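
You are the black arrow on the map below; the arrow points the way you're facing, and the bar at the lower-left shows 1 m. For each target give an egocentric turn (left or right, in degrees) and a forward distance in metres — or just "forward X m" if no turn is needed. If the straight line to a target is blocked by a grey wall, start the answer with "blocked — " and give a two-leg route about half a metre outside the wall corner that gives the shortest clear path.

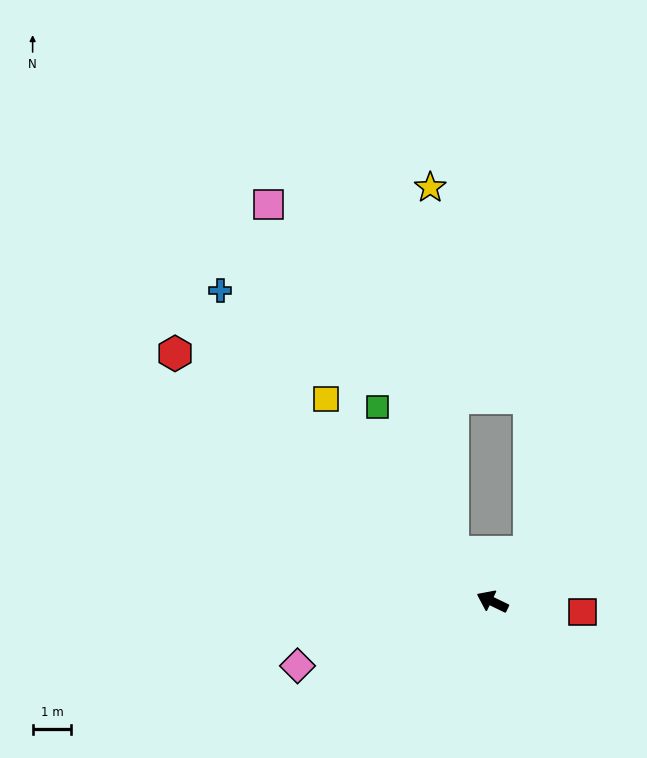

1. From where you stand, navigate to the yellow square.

turn right 25°, forward 6.8 m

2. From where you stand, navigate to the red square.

turn right 161°, forward 2.3 m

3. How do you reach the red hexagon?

turn right 12°, forward 10.4 m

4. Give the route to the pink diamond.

turn left 44°, forward 5.3 m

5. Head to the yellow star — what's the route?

blocked — turn right 25°, forward 1.6 m, then turn right 36°, forward 9.4 m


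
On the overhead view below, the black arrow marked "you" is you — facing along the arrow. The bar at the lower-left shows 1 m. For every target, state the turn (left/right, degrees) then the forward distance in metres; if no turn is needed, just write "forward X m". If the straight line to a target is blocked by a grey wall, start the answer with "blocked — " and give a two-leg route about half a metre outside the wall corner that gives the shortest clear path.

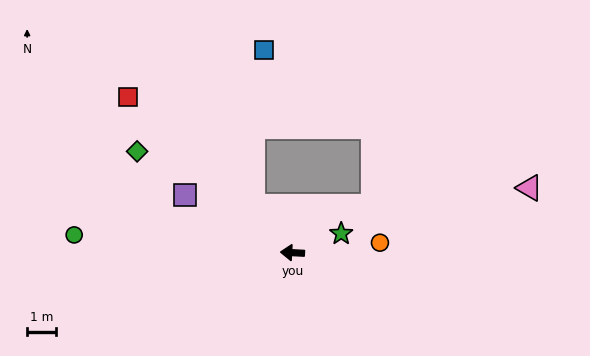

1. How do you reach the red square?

turn right 40°, forward 7.8 m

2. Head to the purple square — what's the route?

turn right 25°, forward 4.2 m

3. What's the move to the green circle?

forward 7.5 m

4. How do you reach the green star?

turn right 156°, forward 1.8 m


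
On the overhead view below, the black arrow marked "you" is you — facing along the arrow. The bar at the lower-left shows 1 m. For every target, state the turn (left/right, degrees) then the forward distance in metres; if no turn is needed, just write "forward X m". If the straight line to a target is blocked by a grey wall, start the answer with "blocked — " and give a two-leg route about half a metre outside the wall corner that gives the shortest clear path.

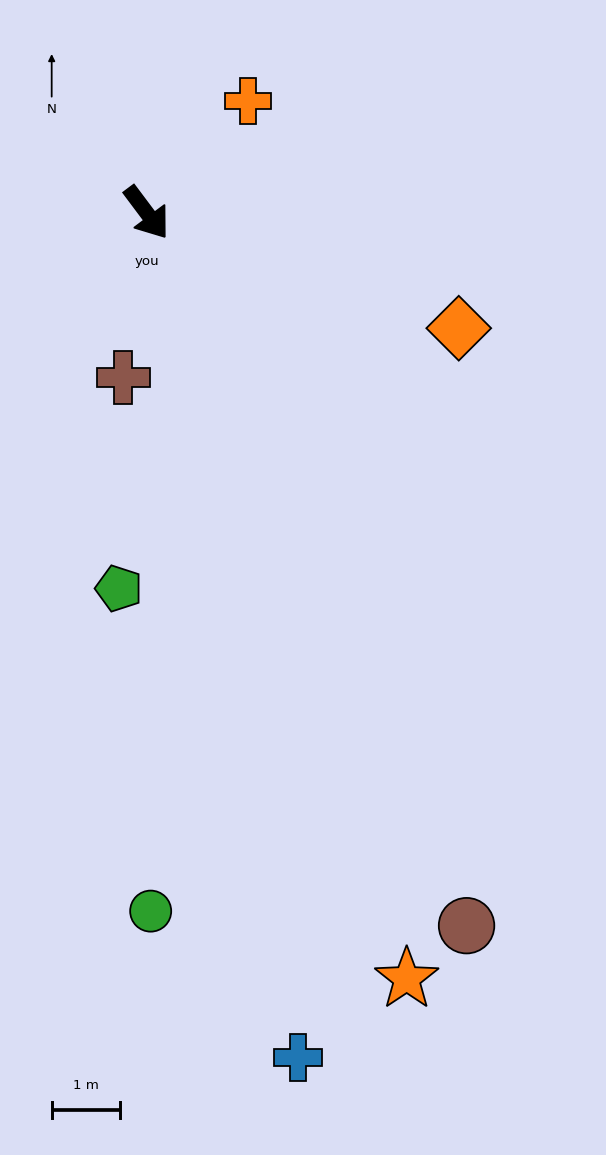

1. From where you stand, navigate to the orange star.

turn right 18°, forward 11.8 m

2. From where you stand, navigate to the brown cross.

turn right 45°, forward 2.4 m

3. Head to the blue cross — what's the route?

turn right 27°, forward 12.6 m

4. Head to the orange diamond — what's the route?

turn left 33°, forward 4.9 m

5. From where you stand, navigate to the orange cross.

turn left 101°, forward 2.2 m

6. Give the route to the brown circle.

turn right 13°, forward 11.4 m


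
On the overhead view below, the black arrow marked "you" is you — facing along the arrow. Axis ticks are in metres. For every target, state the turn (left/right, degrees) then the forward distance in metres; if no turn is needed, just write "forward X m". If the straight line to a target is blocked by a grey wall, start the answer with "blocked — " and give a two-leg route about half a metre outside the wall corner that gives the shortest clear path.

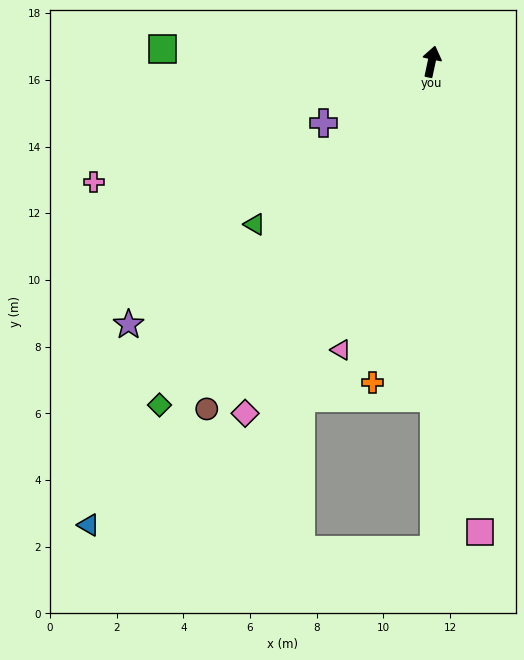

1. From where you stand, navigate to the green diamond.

turn left 154°, forward 13.1 m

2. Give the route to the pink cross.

turn left 122°, forward 10.8 m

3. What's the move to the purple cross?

turn left 132°, forward 3.7 m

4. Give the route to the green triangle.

turn left 145°, forward 7.2 m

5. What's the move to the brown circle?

turn left 159°, forward 12.4 m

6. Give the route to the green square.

turn left 99°, forward 8.1 m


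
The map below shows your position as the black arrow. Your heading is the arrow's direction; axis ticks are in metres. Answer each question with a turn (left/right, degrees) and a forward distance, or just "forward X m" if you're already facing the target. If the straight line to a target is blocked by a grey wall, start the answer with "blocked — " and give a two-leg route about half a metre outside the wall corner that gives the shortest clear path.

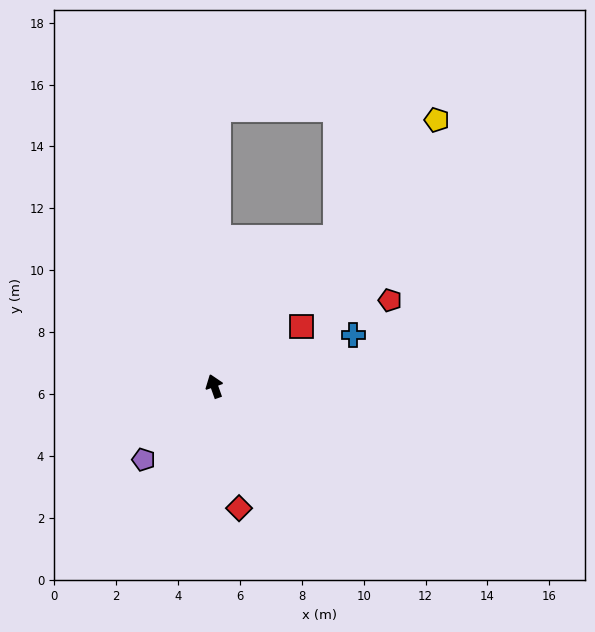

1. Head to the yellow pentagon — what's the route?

turn right 59°, forward 11.2 m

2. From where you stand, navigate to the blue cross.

turn right 89°, forward 4.8 m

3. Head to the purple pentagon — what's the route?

turn left 117°, forward 3.3 m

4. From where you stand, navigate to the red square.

turn right 75°, forward 3.4 m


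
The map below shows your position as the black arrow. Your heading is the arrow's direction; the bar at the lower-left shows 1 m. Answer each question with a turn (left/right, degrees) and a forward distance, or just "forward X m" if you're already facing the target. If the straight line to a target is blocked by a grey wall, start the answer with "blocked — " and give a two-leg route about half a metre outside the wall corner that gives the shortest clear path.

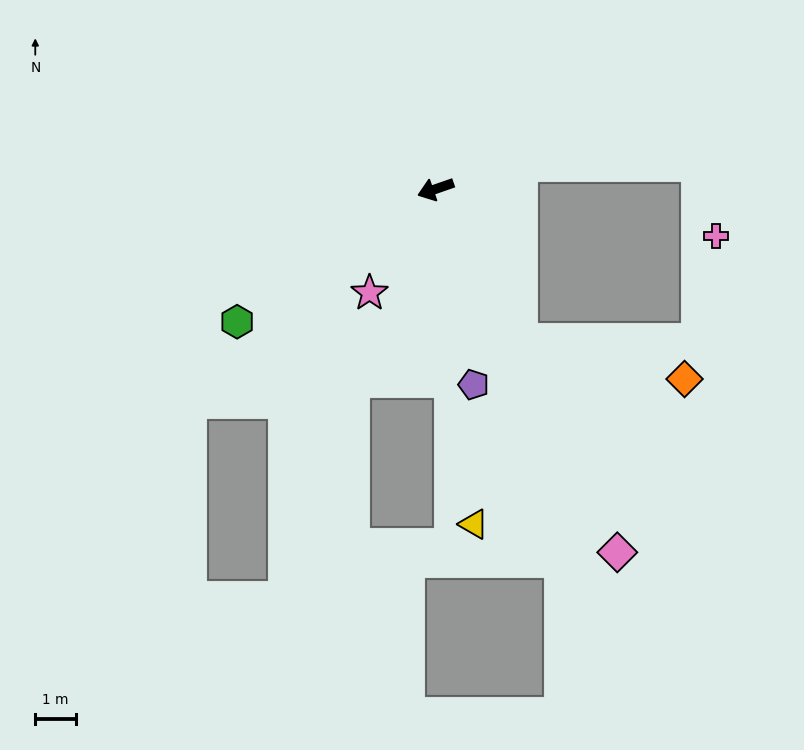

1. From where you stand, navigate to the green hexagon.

turn left 15°, forward 5.9 m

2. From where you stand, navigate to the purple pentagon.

turn left 82°, forward 4.9 m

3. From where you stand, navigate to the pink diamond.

turn left 97°, forward 10.0 m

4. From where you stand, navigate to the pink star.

turn left 38°, forward 3.0 m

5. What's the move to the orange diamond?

blocked — turn left 100°, forward 4.3 m, then turn left 48°, forward 4.2 m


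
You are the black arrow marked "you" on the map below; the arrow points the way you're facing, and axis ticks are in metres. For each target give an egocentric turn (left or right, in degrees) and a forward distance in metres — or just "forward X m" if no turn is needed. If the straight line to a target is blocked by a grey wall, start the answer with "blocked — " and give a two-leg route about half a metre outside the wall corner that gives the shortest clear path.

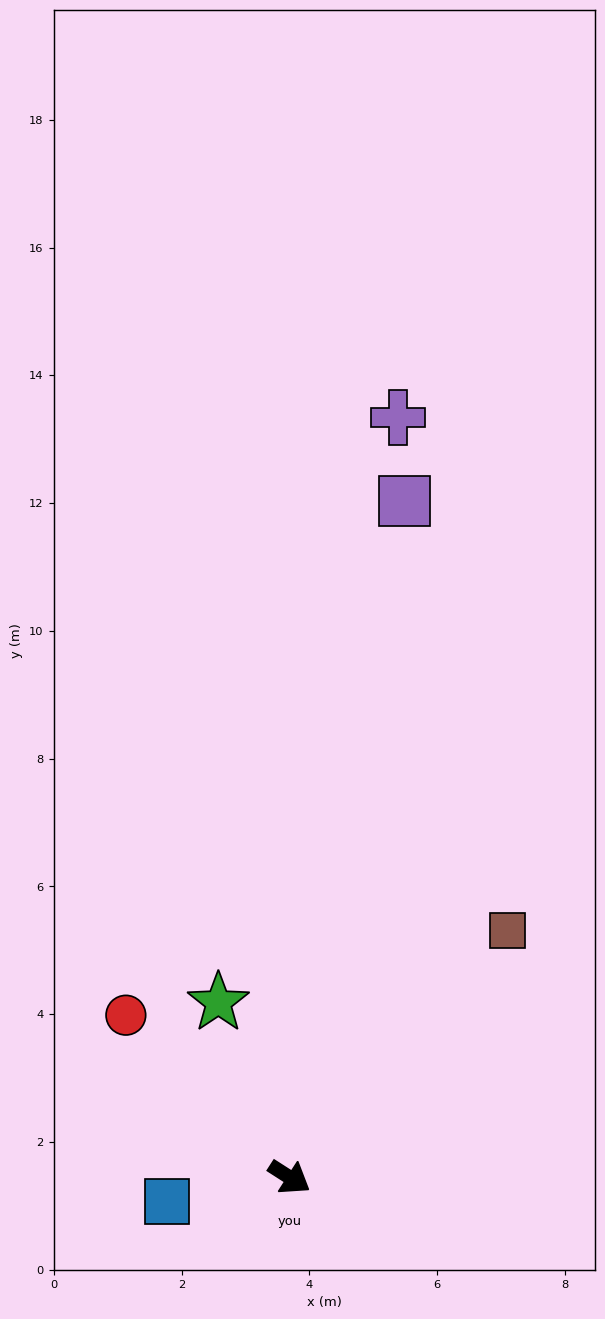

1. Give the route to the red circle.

turn left 168°, forward 3.6 m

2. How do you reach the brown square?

turn left 81°, forward 5.2 m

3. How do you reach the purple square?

turn left 113°, forward 10.7 m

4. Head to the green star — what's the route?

turn left 145°, forward 3.0 m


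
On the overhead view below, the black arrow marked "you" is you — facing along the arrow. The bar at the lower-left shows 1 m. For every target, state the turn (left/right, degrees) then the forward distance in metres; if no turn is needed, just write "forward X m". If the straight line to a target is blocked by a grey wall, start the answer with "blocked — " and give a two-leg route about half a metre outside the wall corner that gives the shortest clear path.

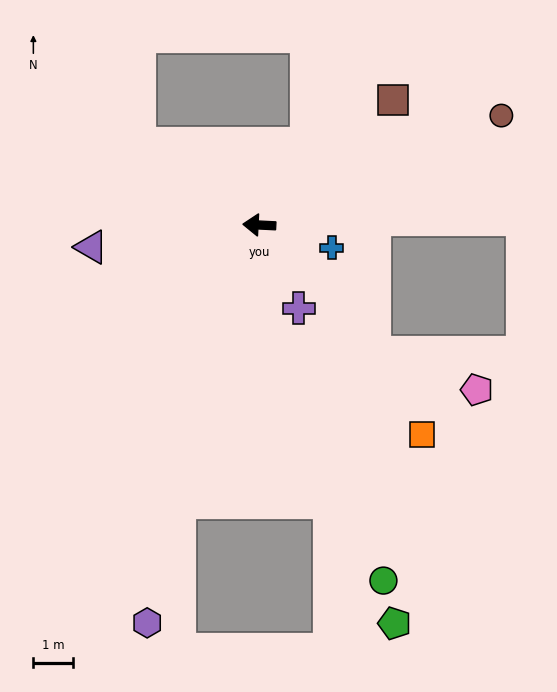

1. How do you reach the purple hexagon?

turn left 77°, forward 10.3 m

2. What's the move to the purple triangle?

turn left 10°, forward 4.2 m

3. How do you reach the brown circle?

turn right 153°, forward 6.6 m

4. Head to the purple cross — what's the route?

turn left 118°, forward 2.3 m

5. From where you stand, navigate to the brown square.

turn right 134°, forward 4.6 m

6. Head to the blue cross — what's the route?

turn left 166°, forward 1.9 m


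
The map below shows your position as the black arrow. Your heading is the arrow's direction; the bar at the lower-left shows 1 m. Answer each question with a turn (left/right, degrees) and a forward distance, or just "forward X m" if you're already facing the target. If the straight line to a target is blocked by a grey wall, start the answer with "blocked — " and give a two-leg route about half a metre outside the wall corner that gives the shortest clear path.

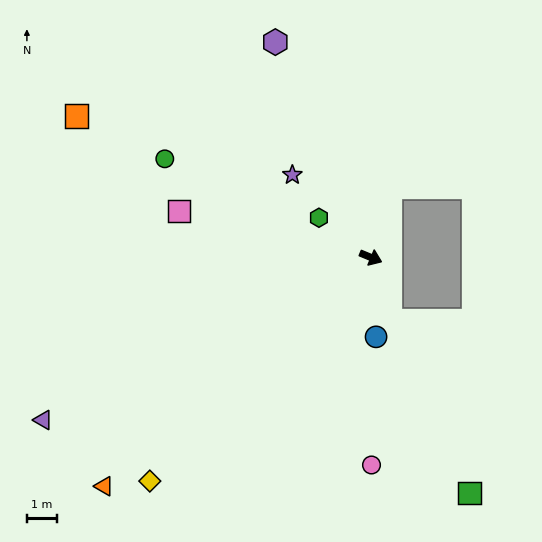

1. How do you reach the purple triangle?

turn right 131°, forward 12.2 m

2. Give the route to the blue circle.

turn right 64°, forward 2.7 m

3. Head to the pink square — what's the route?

turn right 171°, forward 6.6 m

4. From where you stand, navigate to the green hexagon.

turn left 165°, forward 2.2 m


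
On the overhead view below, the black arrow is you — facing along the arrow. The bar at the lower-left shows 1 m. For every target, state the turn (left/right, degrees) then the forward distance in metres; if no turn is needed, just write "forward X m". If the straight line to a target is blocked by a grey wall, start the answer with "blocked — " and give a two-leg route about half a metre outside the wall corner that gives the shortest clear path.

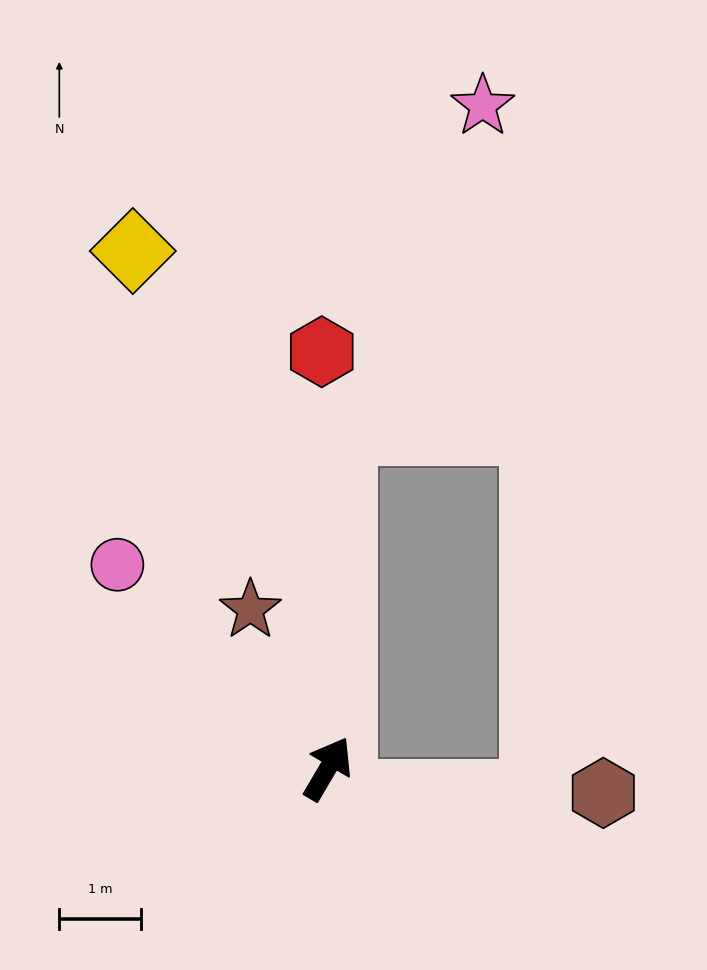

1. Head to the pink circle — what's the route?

turn left 76°, forward 3.6 m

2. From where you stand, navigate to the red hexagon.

turn left 31°, forward 5.1 m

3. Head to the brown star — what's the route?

turn left 56°, forward 2.2 m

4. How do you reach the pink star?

blocked — turn left 28°, forward 4.1 m, then turn right 21°, forward 4.3 m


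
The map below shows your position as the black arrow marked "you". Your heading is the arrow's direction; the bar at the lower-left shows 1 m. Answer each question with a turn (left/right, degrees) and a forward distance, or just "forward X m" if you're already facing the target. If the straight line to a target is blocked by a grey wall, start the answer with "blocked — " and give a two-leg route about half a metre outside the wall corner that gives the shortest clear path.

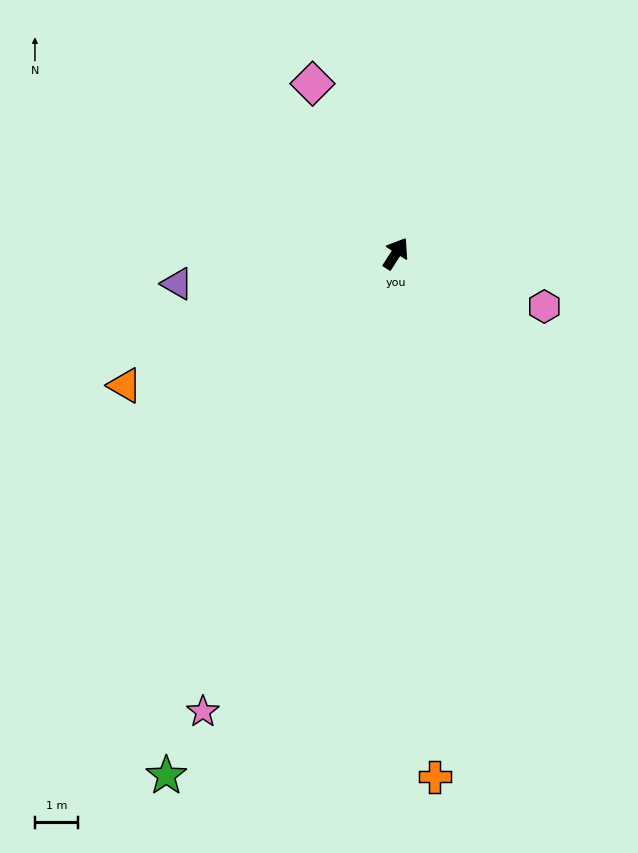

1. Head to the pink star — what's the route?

turn right 170°, forward 11.5 m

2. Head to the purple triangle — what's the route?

turn left 131°, forward 5.1 m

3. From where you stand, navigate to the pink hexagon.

turn right 77°, forward 3.6 m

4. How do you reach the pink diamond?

turn left 59°, forward 4.4 m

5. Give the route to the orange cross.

turn right 143°, forward 12.1 m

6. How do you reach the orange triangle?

turn left 149°, forward 6.9 m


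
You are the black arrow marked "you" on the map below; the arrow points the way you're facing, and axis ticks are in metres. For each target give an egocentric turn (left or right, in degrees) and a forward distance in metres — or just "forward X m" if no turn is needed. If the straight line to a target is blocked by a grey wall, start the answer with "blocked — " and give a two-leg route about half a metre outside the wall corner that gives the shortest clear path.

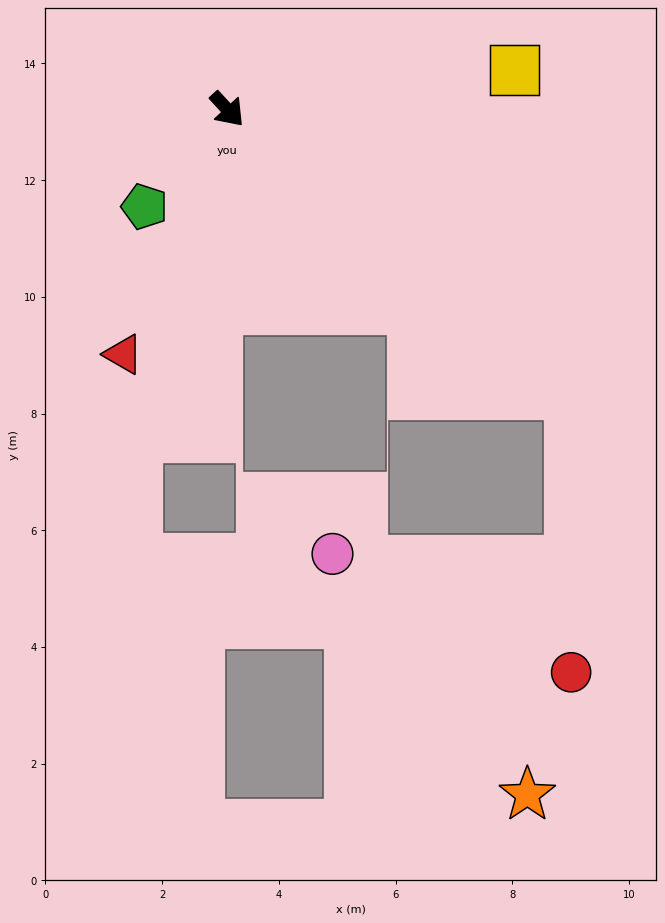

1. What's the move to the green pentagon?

turn right 83°, forward 2.2 m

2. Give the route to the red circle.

blocked — turn left 8°, forward 7.6 m, then turn right 50°, forward 4.8 m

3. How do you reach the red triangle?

turn right 65°, forward 4.6 m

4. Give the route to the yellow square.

turn left 55°, forward 5.0 m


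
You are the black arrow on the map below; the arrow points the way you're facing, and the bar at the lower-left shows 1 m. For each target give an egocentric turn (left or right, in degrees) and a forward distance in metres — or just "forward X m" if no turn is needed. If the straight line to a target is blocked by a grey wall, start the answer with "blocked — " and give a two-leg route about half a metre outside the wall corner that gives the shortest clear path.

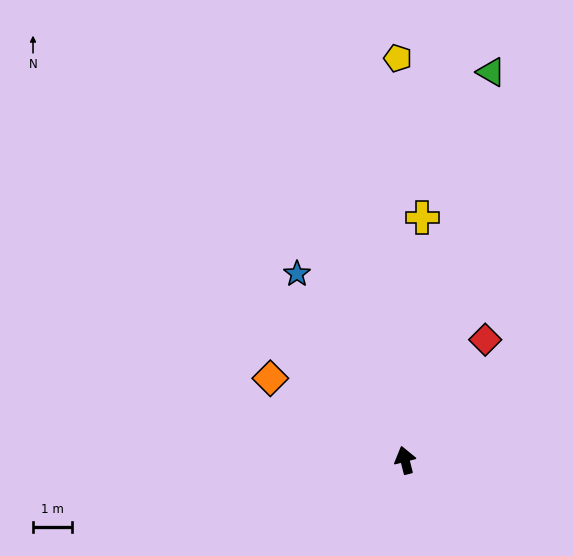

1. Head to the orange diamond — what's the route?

turn left 44°, forward 4.0 m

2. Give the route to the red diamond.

turn right 48°, forward 3.7 m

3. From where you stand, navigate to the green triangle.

turn right 27°, forward 10.1 m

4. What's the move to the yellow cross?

turn right 18°, forward 6.2 m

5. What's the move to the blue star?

turn left 16°, forward 5.5 m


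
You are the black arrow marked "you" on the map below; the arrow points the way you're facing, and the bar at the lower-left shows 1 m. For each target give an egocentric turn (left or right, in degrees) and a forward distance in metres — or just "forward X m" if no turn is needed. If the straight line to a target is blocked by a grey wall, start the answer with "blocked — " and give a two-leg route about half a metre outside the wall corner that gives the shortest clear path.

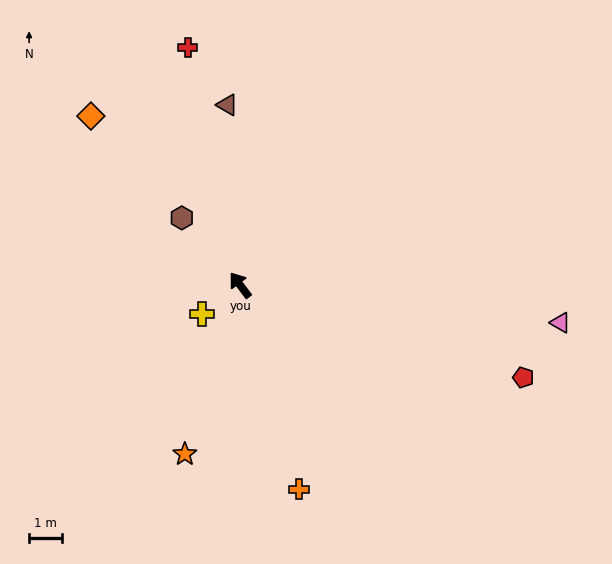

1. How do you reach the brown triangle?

turn right 33°, forward 5.5 m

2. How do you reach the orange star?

turn left 125°, forward 5.4 m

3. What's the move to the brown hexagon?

turn left 4°, forward 2.7 m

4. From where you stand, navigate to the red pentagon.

turn right 145°, forward 9.1 m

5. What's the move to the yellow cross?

turn left 90°, forward 1.5 m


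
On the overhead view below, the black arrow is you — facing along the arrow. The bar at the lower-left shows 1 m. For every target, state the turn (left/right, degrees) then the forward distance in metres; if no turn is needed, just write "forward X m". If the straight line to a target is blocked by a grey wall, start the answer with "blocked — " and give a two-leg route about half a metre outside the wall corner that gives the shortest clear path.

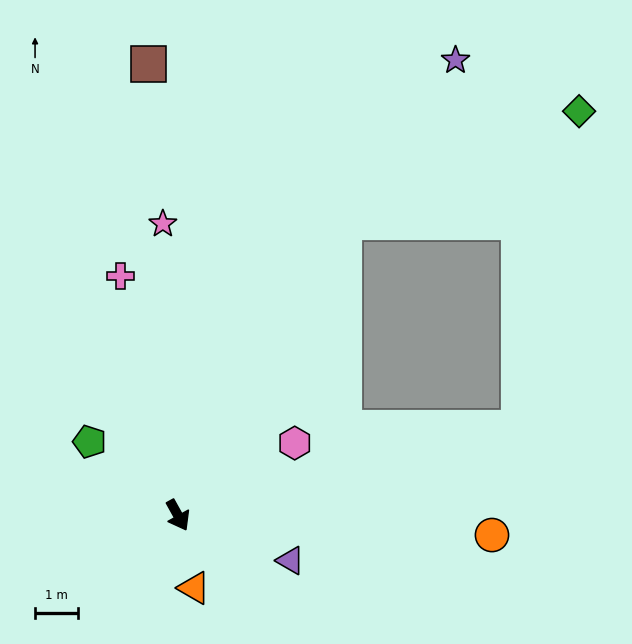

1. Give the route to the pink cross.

turn left 164°, forward 5.8 m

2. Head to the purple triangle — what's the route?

turn left 39°, forward 2.8 m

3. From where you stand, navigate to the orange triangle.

turn right 17°, forward 1.7 m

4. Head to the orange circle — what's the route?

turn left 57°, forward 7.4 m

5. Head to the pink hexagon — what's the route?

turn left 93°, forward 3.2 m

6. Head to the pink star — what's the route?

turn left 154°, forward 6.9 m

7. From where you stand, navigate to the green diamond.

blocked — turn left 121°, forward 7.9 m, then turn right 35°, forward 6.1 m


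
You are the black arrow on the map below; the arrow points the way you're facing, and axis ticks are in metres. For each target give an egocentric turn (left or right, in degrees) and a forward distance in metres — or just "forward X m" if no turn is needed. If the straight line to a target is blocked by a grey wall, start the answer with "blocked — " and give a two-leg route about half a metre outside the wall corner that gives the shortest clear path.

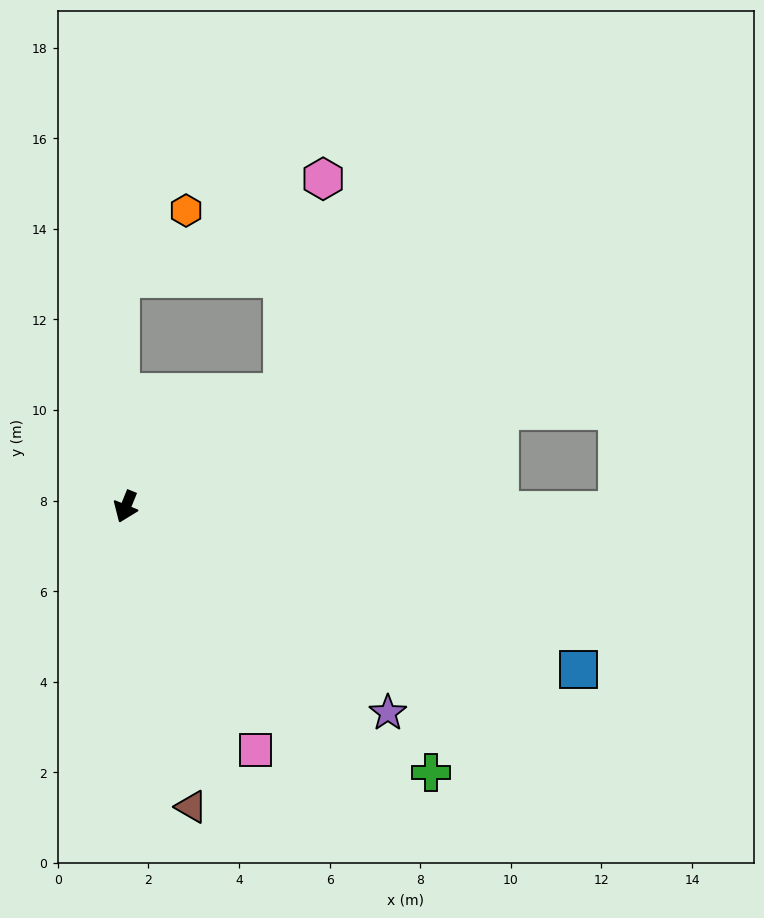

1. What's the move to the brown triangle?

turn left 34°, forward 6.8 m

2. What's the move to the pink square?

turn left 50°, forward 6.1 m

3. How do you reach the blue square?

turn left 92°, forward 10.6 m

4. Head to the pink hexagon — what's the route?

blocked — turn left 148°, forward 4.3 m, then turn left 43°, forward 4.8 m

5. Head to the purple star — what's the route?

turn left 74°, forward 7.4 m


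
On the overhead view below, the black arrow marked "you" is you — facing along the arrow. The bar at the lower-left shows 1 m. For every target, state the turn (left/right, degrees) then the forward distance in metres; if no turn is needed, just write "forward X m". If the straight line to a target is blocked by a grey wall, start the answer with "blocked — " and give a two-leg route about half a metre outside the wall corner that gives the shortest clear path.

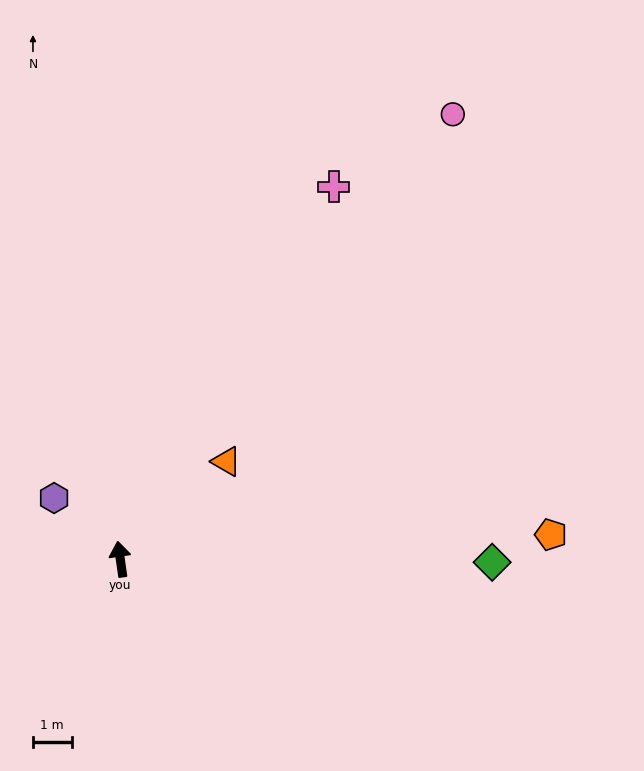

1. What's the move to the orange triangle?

turn right 56°, forward 3.7 m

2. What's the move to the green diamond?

turn right 99°, forward 9.6 m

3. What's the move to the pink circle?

turn right 45°, forward 14.4 m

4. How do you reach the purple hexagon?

turn left 39°, forward 2.3 m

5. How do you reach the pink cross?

turn right 38°, forward 11.1 m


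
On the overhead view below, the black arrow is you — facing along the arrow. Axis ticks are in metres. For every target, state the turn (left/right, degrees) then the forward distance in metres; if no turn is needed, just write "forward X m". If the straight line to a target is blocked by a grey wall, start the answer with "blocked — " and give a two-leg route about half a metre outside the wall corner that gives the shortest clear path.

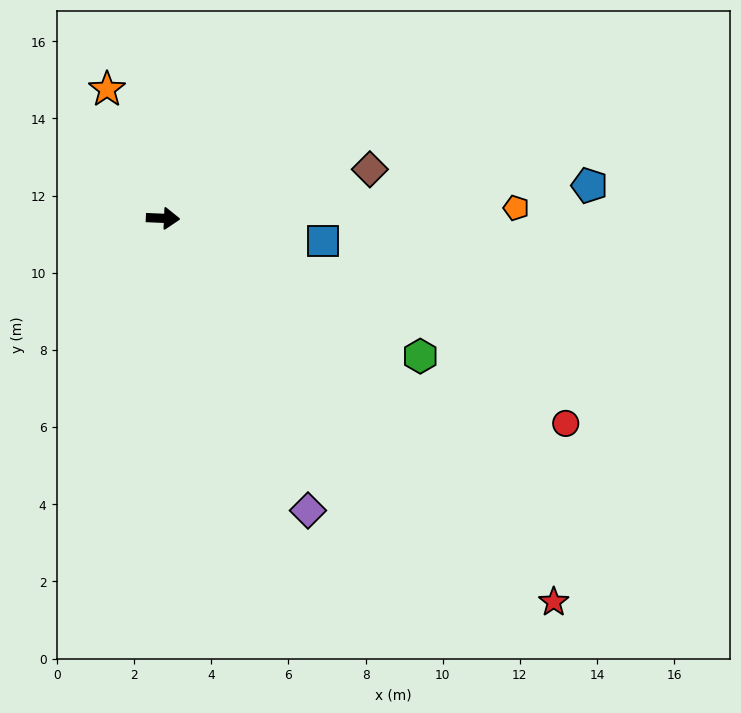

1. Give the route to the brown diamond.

turn left 16°, forward 5.5 m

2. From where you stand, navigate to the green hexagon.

turn right 26°, forward 7.6 m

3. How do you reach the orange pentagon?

turn left 4°, forward 9.2 m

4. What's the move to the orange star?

turn left 116°, forward 3.6 m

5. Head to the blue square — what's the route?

turn right 6°, forward 4.2 m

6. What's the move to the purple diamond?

turn right 61°, forward 8.5 m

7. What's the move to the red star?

turn right 42°, forward 14.2 m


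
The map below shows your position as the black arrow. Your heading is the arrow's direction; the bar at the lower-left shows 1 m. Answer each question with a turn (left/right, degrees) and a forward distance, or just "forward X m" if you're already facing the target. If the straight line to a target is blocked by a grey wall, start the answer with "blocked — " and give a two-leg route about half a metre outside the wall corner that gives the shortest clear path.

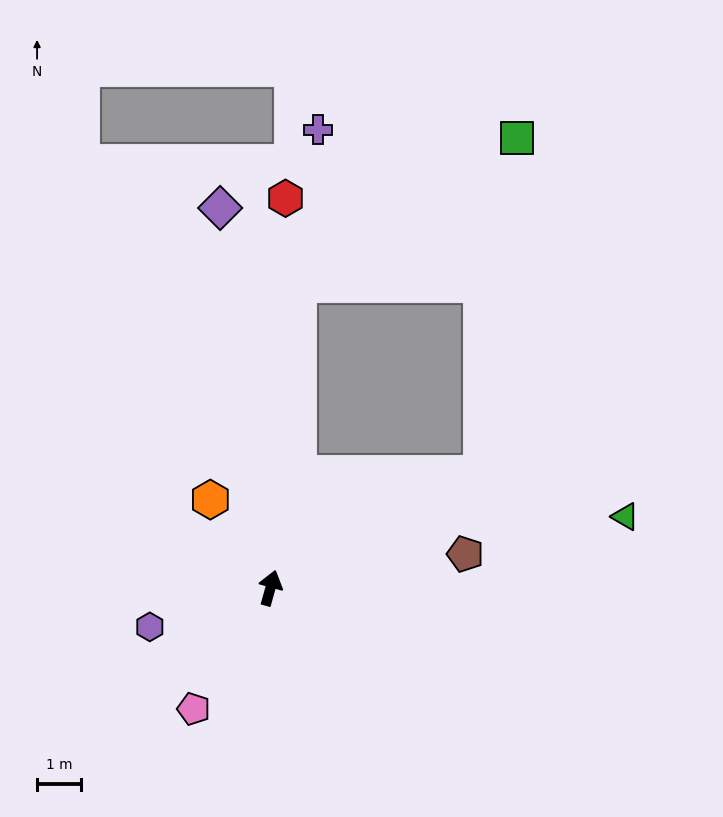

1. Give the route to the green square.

blocked — turn left 10°, forward 7.0 m, then turn right 51°, forward 6.1 m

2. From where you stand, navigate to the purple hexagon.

turn left 123°, forward 2.9 m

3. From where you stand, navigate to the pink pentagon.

turn left 163°, forward 3.3 m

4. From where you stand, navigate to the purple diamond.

turn left 23°, forward 8.8 m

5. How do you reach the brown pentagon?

turn right 65°, forward 4.5 m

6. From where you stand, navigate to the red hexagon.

turn left 13°, forward 9.0 m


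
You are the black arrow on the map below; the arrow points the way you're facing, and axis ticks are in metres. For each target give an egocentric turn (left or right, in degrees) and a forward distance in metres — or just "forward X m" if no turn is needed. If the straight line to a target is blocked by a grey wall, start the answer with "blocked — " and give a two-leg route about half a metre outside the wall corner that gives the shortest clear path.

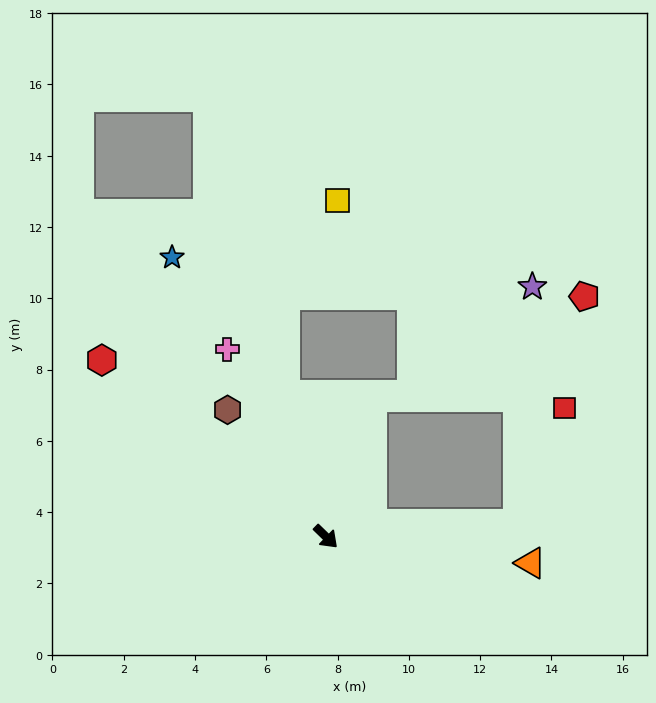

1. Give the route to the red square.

blocked — turn left 48°, forward 5.4 m, then turn left 64°, forward 3.5 m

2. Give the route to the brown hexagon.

turn left 172°, forward 4.5 m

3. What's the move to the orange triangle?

turn left 37°, forward 5.8 m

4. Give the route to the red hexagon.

turn right 174°, forward 8.0 m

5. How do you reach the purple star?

blocked — turn left 48°, forward 5.4 m, then turn left 83°, forward 6.7 m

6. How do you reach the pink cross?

turn left 162°, forward 5.9 m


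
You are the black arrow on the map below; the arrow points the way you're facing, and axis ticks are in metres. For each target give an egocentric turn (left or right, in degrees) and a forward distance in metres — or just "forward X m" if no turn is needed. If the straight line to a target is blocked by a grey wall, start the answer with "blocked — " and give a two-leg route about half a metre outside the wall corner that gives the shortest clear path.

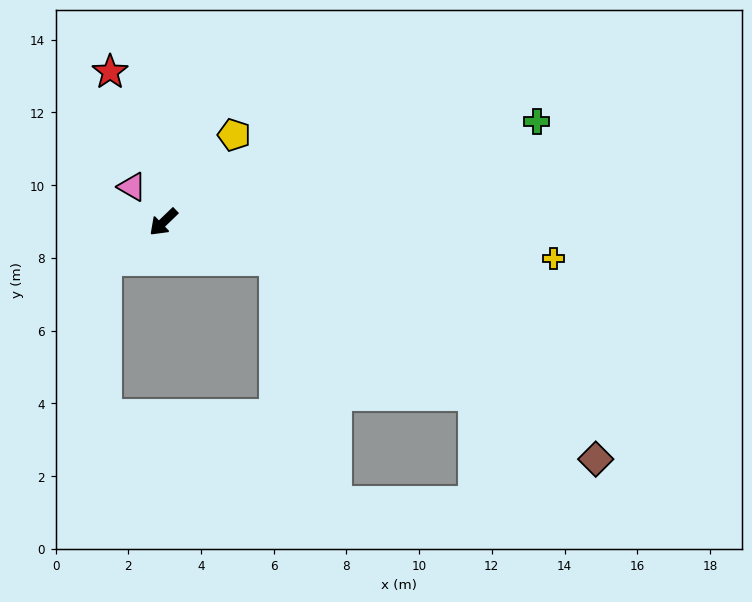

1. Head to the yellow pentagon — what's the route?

turn right 173°, forward 3.1 m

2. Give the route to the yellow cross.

turn left 131°, forward 10.8 m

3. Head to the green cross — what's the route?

turn left 151°, forward 10.6 m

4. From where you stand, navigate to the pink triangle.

turn right 92°, forward 1.3 m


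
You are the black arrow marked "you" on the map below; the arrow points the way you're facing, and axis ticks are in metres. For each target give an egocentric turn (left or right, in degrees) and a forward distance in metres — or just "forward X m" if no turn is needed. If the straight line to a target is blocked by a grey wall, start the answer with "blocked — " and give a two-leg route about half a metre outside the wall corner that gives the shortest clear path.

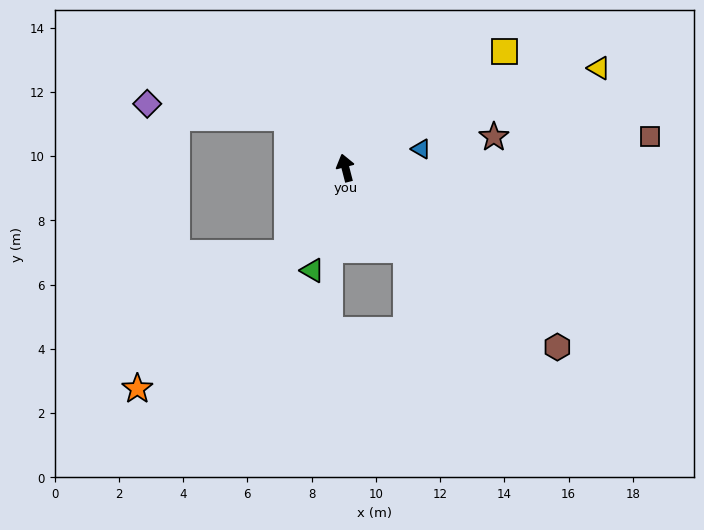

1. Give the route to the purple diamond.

blocked — turn left 35°, forward 2.4 m, then turn left 35°, forward 4.4 m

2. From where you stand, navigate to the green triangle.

turn left 148°, forward 3.4 m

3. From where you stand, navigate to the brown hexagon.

turn right 145°, forward 8.6 m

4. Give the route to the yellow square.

turn right 68°, forward 6.1 m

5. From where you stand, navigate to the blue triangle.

turn right 90°, forward 2.4 m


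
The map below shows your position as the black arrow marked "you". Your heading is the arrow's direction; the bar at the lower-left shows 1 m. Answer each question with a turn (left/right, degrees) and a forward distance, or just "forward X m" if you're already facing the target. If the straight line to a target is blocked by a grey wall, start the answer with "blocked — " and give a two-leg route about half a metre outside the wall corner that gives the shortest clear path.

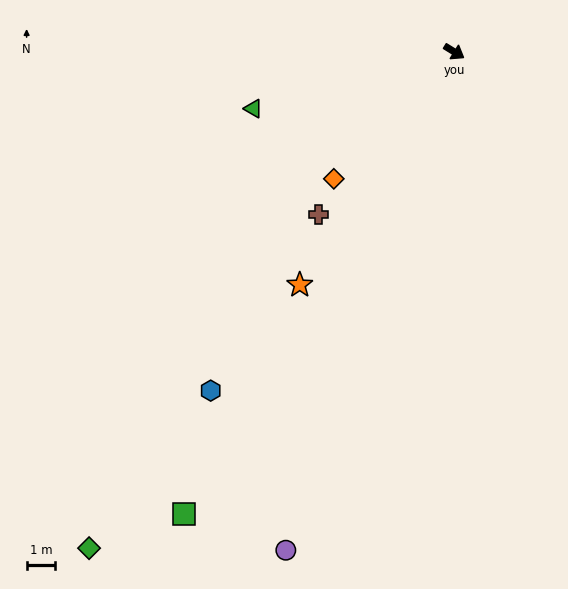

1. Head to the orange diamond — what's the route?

turn right 102°, forward 6.1 m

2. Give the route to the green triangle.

turn right 133°, forward 7.2 m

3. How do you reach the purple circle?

turn right 77°, forward 18.2 m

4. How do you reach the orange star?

turn right 92°, forward 9.7 m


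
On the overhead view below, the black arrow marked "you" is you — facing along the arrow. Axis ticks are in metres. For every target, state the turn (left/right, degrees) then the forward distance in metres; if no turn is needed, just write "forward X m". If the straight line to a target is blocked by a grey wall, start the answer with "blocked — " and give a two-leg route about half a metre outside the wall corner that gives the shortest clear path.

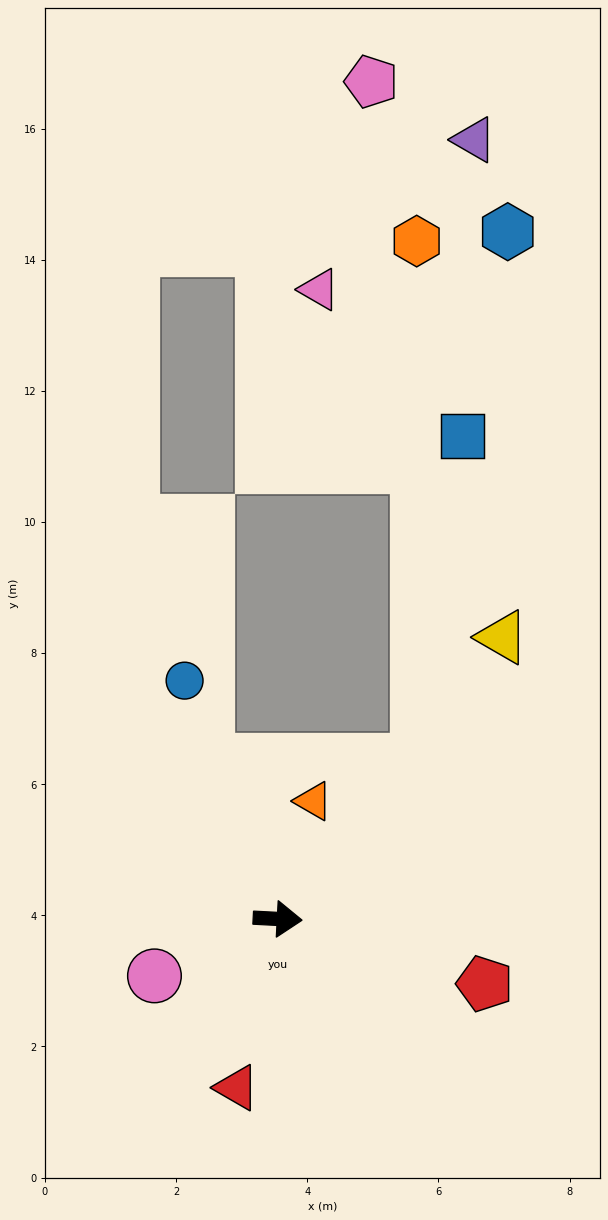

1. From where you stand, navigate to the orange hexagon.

blocked — turn left 51°, forward 3.2 m, then turn left 42°, forward 7.9 m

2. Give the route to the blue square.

blocked — turn left 51°, forward 3.2 m, then turn left 34°, forward 5.0 m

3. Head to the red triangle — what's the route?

turn right 101°, forward 2.6 m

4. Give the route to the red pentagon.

turn right 14°, forward 3.3 m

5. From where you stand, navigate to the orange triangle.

turn left 76°, forward 1.9 m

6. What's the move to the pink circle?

turn right 152°, forward 2.1 m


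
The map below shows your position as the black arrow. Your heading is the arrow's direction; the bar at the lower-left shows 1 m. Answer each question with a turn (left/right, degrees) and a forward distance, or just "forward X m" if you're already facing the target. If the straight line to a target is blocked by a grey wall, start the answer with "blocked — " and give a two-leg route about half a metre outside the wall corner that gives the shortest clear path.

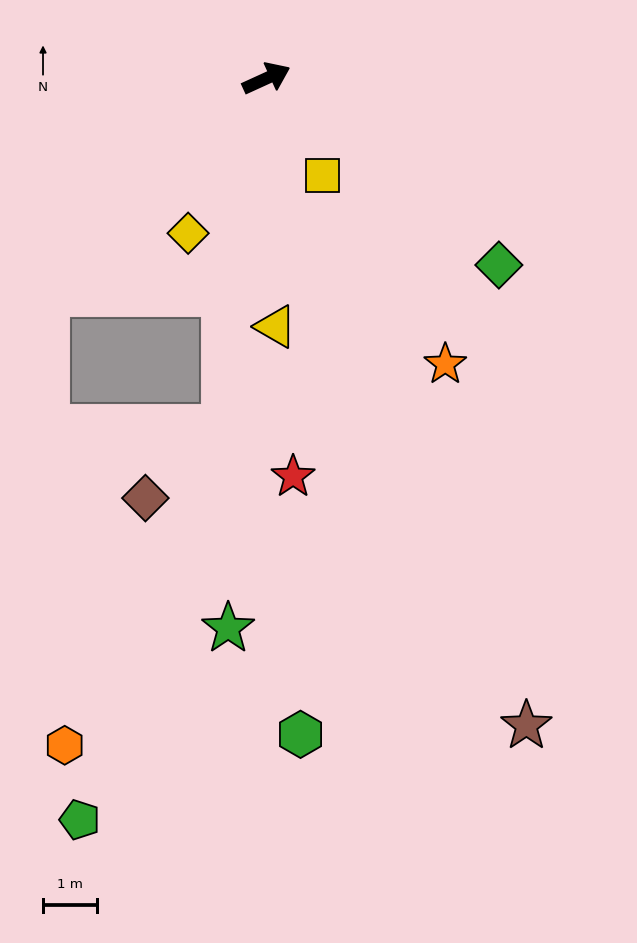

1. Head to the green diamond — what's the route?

turn right 63°, forward 5.5 m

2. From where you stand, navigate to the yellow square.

turn right 85°, forward 2.1 m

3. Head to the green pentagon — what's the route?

blocked — turn right 121°, forward 6.5 m, then turn right 14°, forward 7.8 m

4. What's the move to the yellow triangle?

turn right 112°, forward 4.6 m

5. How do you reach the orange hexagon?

blocked — turn right 121°, forward 6.5 m, then turn right 20°, forward 6.6 m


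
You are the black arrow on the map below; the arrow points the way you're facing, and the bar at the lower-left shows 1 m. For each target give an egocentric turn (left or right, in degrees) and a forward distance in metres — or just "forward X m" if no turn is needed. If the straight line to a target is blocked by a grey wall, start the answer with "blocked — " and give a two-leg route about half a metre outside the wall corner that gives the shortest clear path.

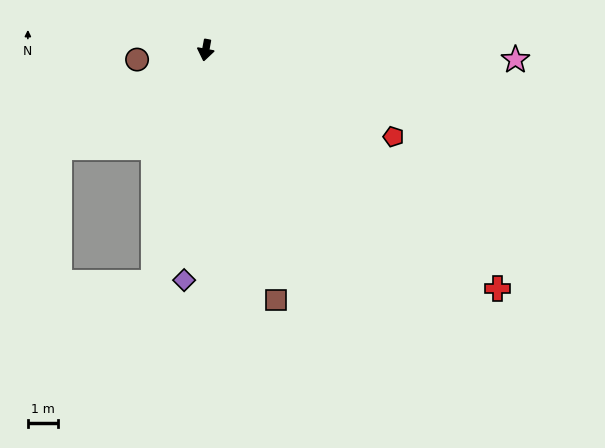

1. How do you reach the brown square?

turn left 26°, forward 8.7 m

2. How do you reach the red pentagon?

turn left 76°, forward 6.9 m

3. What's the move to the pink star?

turn left 99°, forward 10.3 m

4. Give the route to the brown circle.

turn right 72°, forward 2.3 m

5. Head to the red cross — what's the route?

turn left 61°, forward 12.6 m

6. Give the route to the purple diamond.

turn left 5°, forward 7.7 m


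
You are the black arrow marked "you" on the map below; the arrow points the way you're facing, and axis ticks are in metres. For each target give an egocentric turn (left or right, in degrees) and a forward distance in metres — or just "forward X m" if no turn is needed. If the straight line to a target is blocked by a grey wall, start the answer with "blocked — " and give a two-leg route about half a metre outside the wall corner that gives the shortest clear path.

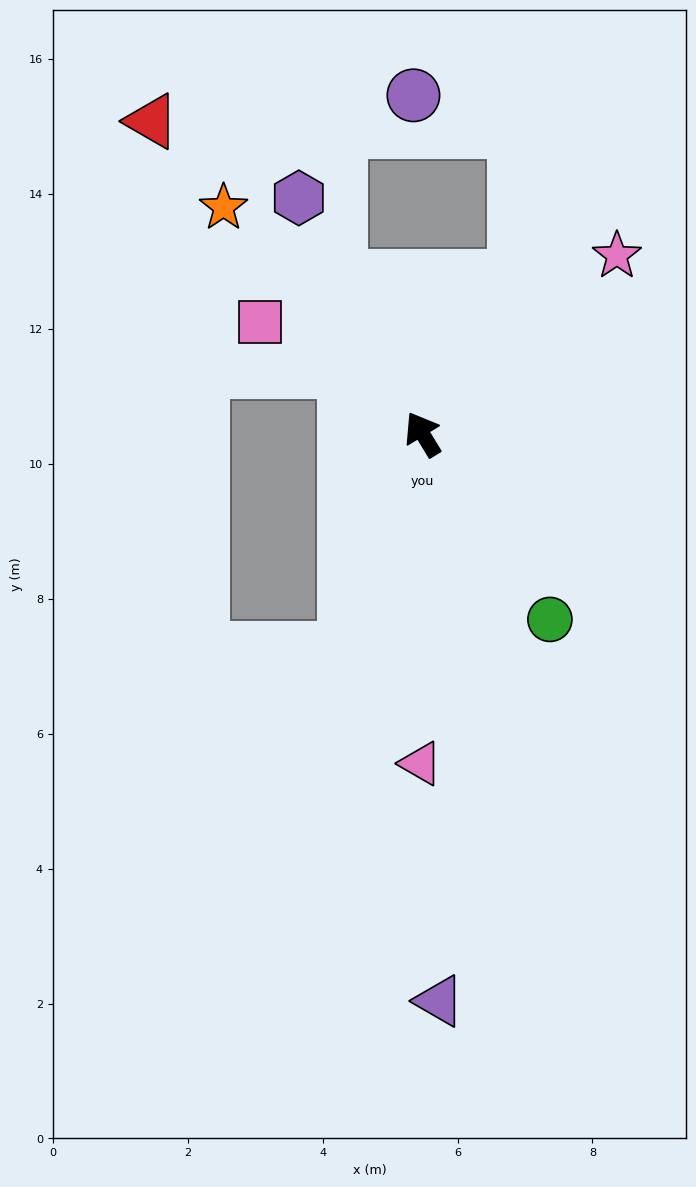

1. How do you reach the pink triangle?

turn left 148°, forward 4.9 m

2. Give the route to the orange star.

turn left 10°, forward 4.5 m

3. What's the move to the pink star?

turn right 79°, forward 3.9 m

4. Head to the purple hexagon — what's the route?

turn right 4°, forward 4.0 m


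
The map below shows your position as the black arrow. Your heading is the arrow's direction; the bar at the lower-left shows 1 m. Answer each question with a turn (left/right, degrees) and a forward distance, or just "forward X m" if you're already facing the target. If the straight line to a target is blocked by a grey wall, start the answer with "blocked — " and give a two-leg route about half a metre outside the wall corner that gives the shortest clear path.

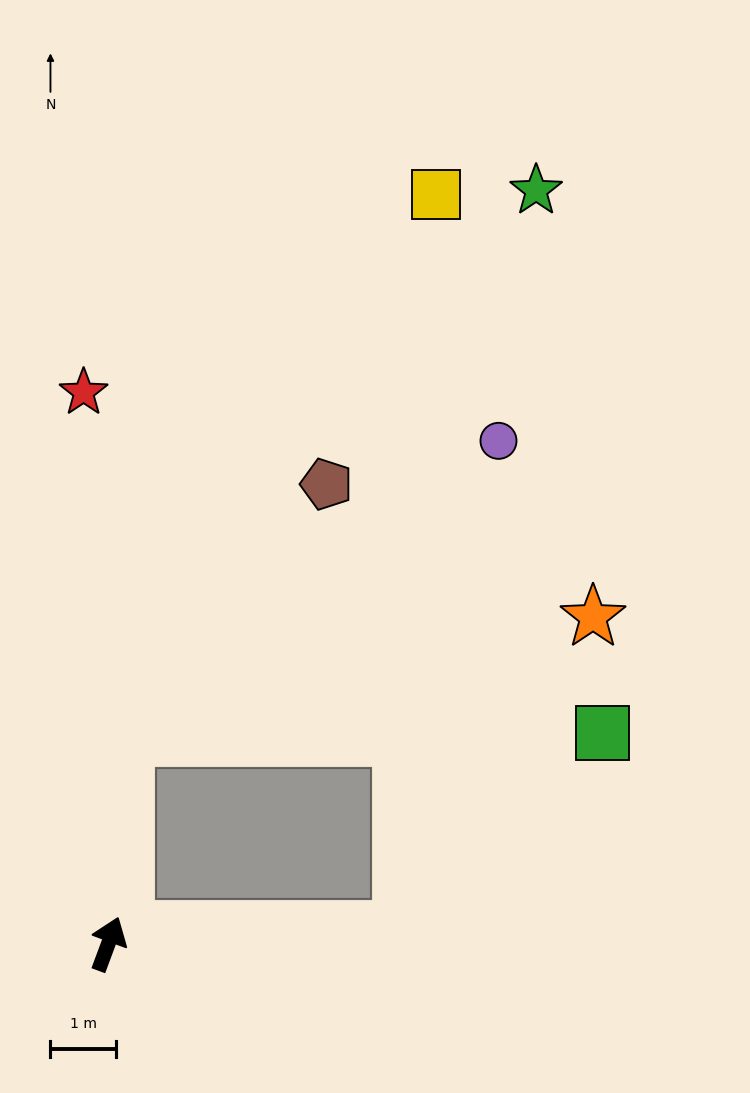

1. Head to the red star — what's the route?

turn left 23°, forward 8.4 m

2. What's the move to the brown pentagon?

blocked — turn left 15°, forward 3.2 m, then turn right 33°, forward 4.9 m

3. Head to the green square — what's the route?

blocked — turn right 66°, forward 4.5 m, then turn left 40°, forward 4.3 m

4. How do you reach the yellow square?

blocked — turn left 15°, forward 3.2 m, then turn right 24°, forward 9.6 m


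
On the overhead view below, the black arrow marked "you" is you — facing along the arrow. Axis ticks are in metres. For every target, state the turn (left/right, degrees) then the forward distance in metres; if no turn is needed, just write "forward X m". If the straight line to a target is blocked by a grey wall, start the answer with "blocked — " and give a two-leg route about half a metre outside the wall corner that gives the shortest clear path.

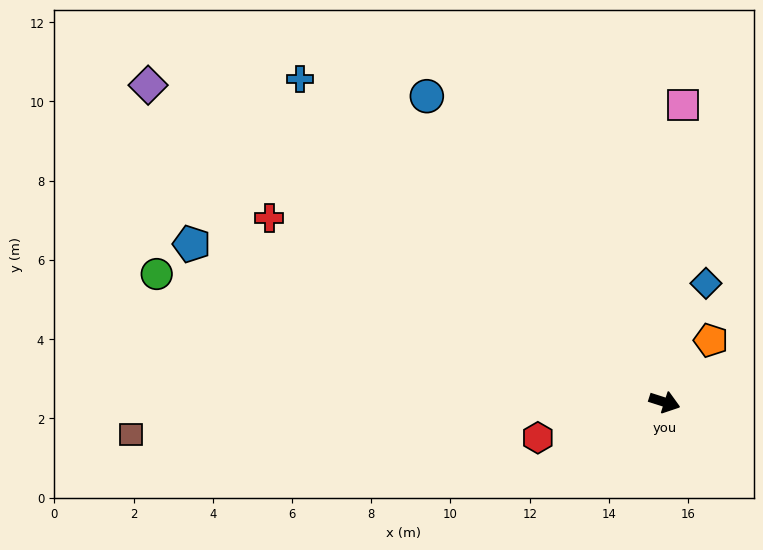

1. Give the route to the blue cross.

turn left 156°, forward 12.3 m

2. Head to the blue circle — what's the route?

turn left 146°, forward 9.8 m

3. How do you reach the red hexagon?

turn right 147°, forward 3.3 m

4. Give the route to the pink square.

turn left 104°, forward 7.5 m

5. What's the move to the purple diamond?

turn left 166°, forward 15.3 m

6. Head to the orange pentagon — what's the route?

turn left 71°, forward 1.9 m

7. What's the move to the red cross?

turn left 173°, forward 11.0 m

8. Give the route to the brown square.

turn right 159°, forward 13.5 m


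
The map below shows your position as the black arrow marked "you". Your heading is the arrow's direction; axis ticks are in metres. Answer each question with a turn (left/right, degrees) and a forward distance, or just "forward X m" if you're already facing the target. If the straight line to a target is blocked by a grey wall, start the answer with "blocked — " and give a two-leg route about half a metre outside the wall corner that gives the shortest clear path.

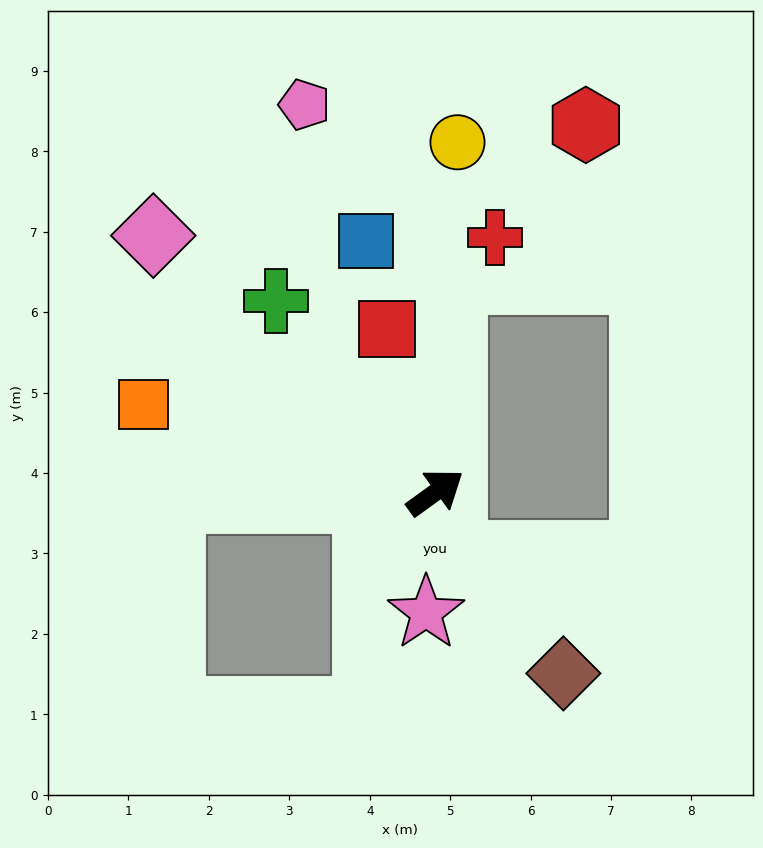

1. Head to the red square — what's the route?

turn left 71°, forward 2.1 m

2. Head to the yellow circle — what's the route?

turn left 50°, forward 4.4 m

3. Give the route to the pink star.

turn right 130°, forward 1.5 m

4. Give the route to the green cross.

turn left 94°, forward 3.1 m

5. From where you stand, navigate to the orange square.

turn left 127°, forward 3.8 m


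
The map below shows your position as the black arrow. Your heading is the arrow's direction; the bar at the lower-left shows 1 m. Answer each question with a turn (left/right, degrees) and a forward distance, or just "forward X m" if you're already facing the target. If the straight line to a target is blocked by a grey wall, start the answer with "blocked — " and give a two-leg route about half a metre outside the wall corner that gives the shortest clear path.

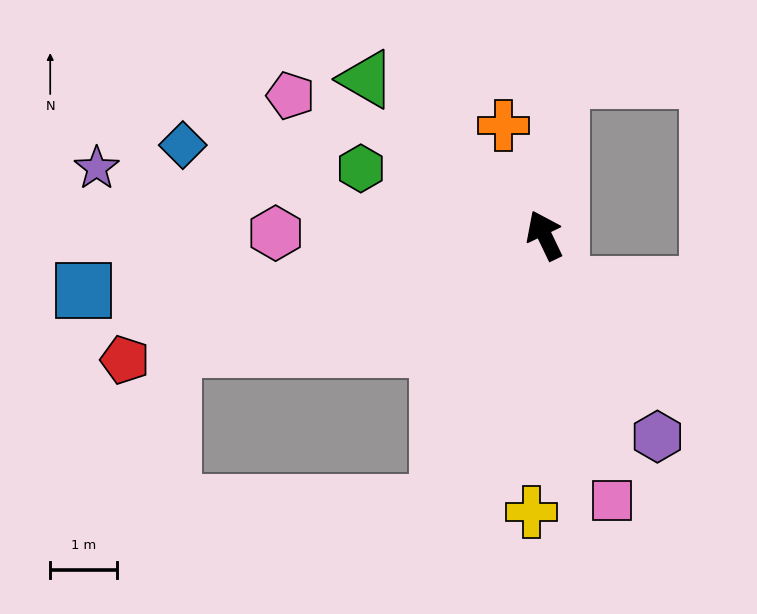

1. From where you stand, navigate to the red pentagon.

turn left 81°, forward 6.6 m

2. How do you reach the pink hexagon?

turn left 64°, forward 4.0 m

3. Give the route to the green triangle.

turn left 23°, forward 3.6 m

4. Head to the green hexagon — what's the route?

turn left 44°, forward 2.9 m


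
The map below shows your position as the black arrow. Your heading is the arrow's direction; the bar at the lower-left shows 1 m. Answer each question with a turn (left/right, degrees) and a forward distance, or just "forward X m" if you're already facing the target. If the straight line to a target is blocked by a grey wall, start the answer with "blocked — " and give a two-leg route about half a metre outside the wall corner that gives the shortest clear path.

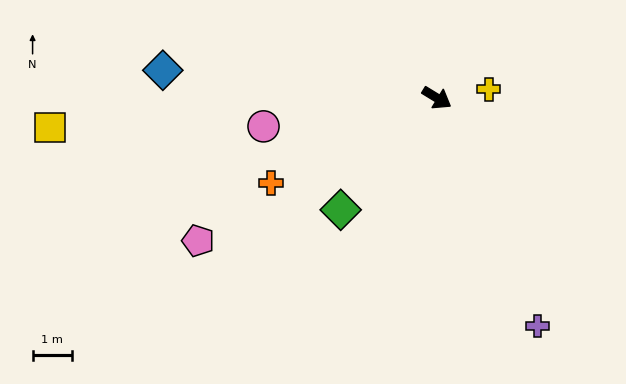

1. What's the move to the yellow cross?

turn left 41°, forward 1.3 m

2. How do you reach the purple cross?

turn right 35°, forward 6.4 m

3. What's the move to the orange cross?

turn right 122°, forward 4.8 m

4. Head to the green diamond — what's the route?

turn right 99°, forward 3.8 m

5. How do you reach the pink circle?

turn right 139°, forward 4.5 m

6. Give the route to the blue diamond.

turn right 154°, forward 7.0 m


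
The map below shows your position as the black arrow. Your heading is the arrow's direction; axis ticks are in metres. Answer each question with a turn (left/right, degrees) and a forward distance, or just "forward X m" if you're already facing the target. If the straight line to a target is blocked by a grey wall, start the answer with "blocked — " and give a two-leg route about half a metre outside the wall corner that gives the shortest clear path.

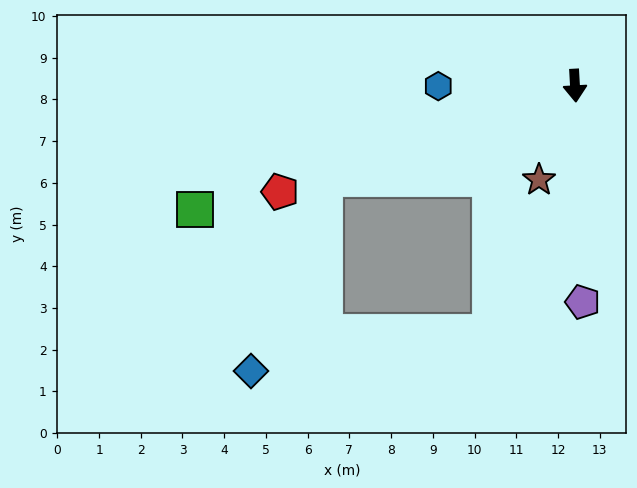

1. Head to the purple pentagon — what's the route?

forward 5.2 m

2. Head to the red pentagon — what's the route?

turn right 73°, forward 7.5 m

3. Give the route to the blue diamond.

blocked — turn right 73°, forward 6.4 m, then turn left 49°, forward 4.9 m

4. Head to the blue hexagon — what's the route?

turn right 93°, forward 3.3 m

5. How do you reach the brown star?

turn right 24°, forward 2.4 m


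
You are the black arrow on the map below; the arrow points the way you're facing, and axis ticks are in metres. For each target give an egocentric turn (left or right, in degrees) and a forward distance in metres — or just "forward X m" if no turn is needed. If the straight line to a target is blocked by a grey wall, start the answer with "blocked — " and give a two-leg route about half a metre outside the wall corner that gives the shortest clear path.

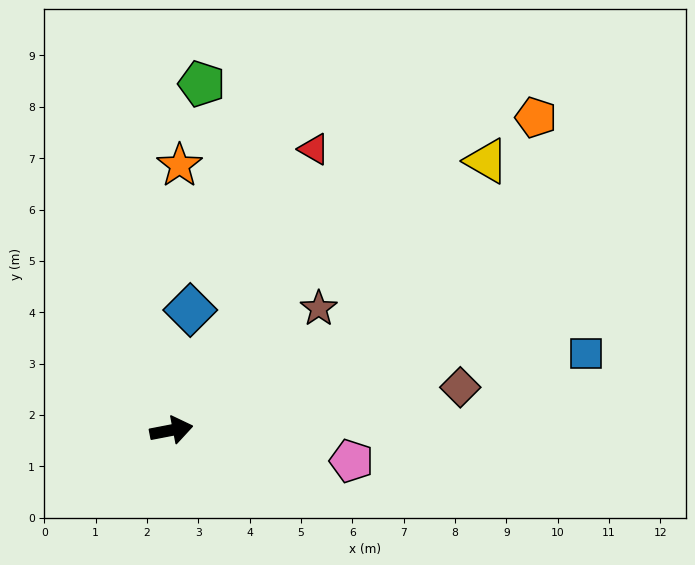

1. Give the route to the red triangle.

turn left 52°, forward 6.1 m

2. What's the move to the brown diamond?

turn right 2°, forward 5.7 m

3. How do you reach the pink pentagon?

turn right 21°, forward 3.6 m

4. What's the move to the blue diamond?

turn left 70°, forward 2.4 m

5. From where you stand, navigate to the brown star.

turn left 29°, forward 3.7 m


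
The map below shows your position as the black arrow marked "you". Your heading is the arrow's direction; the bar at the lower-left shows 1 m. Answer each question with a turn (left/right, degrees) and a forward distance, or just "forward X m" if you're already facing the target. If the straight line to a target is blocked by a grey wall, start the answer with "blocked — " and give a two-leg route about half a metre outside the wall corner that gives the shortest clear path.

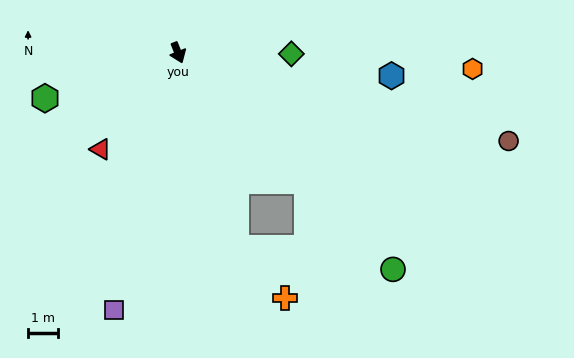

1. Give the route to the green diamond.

turn left 68°, forward 3.8 m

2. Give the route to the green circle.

turn left 23°, forward 10.1 m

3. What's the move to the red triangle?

turn right 60°, forward 4.1 m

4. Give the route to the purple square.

turn right 36°, forward 8.8 m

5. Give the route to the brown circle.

turn left 53°, forward 11.4 m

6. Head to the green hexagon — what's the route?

turn right 93°, forward 4.7 m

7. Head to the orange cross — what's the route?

blocked — turn right 5°, forward 6.8 m, then turn left 27°, forward 2.3 m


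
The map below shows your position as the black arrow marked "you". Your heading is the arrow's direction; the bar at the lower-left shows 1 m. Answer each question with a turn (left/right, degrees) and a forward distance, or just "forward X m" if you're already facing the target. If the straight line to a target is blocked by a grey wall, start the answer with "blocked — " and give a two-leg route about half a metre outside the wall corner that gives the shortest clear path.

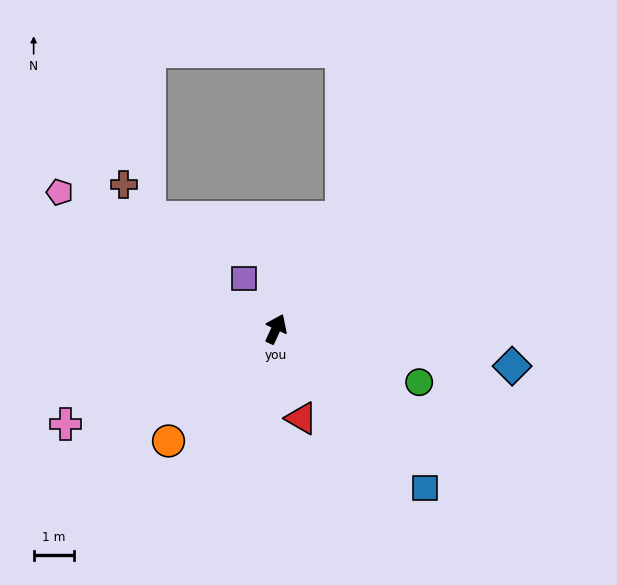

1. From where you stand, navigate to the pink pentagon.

turn left 83°, forward 6.4 m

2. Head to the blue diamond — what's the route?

turn right 74°, forward 6.0 m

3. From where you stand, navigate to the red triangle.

turn right 139°, forward 2.3 m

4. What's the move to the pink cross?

turn left 139°, forward 5.8 m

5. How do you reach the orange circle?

turn left 161°, forward 3.9 m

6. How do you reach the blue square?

turn right 112°, forward 5.5 m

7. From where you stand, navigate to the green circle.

turn right 86°, forward 3.8 m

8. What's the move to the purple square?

turn left 57°, forward 1.5 m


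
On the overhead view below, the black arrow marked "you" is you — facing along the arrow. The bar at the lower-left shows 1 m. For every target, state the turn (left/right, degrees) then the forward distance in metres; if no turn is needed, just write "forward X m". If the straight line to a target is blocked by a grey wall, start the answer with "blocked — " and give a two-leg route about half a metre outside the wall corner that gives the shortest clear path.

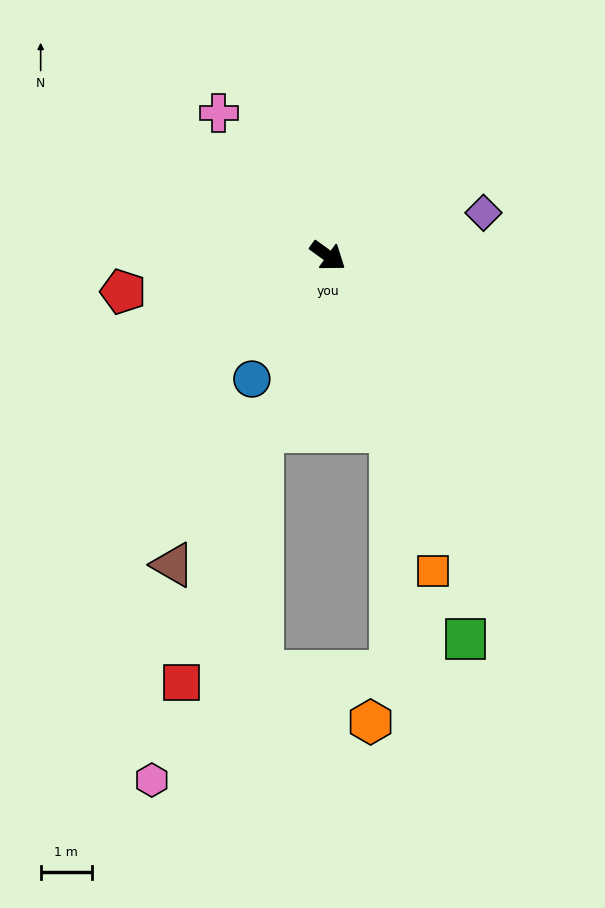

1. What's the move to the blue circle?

turn right 86°, forward 2.8 m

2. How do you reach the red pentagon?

turn right 134°, forward 4.1 m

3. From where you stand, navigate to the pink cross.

turn left 163°, forward 3.5 m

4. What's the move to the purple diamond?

turn left 51°, forward 3.1 m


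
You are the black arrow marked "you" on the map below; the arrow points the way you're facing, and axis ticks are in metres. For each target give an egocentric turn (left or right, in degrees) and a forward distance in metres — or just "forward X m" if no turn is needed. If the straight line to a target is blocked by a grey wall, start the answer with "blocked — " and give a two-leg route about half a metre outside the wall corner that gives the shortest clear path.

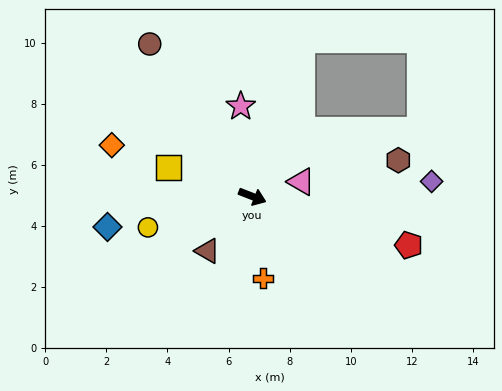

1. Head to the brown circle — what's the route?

turn left 145°, forward 6.0 m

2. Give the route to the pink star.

turn left 119°, forward 3.0 m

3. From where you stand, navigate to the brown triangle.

turn right 108°, forward 2.3 m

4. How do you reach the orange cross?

turn right 61°, forward 2.7 m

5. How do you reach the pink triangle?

turn left 38°, forward 1.7 m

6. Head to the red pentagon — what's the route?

turn left 4°, forward 5.4 m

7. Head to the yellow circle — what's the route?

turn right 142°, forward 3.6 m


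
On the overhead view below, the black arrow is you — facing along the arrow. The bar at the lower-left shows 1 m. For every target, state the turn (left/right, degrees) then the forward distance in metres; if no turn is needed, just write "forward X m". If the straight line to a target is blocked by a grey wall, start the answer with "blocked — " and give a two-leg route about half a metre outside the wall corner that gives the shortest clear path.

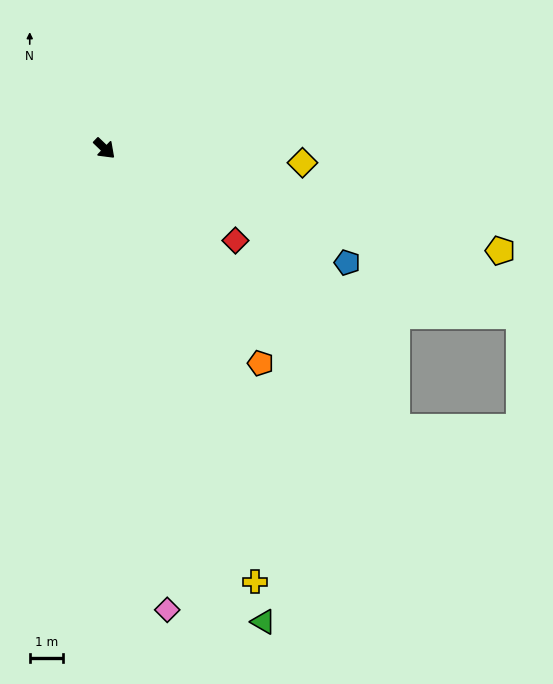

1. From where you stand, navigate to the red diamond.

turn left 9°, forward 4.8 m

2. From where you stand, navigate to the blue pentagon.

turn left 19°, forward 8.0 m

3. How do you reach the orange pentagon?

turn right 10°, forward 7.9 m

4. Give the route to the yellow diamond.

turn left 40°, forward 5.9 m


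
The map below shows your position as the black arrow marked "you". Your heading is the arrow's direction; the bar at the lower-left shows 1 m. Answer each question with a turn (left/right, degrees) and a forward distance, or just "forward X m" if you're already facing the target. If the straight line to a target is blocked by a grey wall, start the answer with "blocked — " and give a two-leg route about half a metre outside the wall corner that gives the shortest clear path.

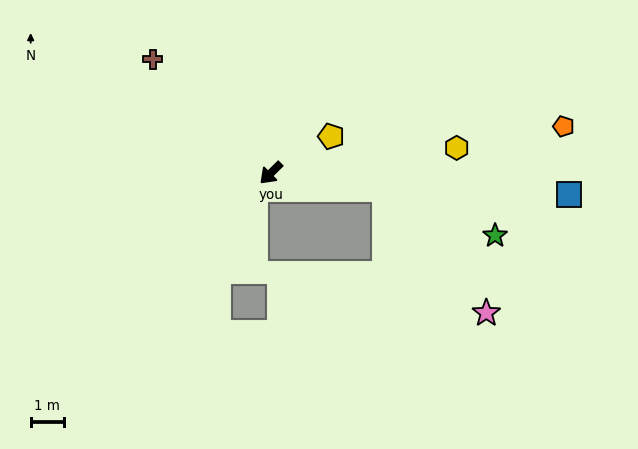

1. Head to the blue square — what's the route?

turn left 131°, forward 9.0 m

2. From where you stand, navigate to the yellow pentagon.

turn left 167°, forward 2.1 m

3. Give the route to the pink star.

blocked — turn left 128°, forward 3.5 m, then turn right 44°, forward 4.8 m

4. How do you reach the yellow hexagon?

turn left 143°, forward 5.7 m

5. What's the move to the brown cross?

turn right 89°, forward 5.0 m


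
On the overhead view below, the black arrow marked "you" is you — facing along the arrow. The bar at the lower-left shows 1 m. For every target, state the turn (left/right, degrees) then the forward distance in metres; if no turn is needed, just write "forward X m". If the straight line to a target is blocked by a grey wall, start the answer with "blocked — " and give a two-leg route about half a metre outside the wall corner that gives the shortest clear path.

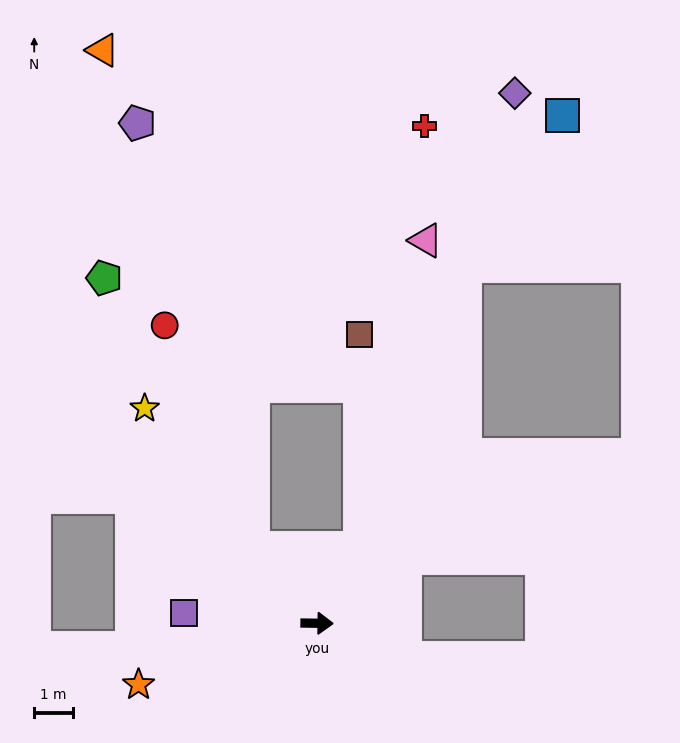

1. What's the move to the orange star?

turn right 160°, forward 4.9 m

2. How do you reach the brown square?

blocked — turn left 61°, forward 2.2 m, then turn left 30°, forward 5.5 m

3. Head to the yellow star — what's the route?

turn left 130°, forward 7.1 m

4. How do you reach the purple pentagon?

blocked — turn left 131°, forward 2.5 m, then turn right 25°, forward 11.3 m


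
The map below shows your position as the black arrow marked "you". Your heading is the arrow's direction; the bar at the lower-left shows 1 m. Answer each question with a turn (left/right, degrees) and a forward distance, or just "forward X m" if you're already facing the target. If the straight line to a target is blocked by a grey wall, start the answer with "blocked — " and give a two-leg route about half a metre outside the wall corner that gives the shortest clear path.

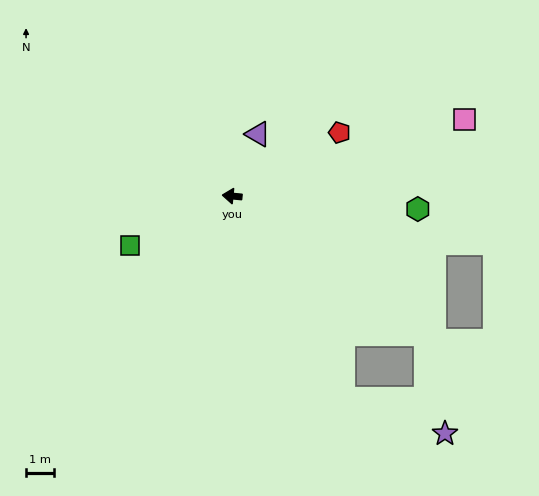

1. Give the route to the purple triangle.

turn right 107°, forward 2.4 m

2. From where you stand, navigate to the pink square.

turn right 156°, forward 8.7 m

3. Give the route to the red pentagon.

turn right 144°, forward 4.4 m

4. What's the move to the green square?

turn left 31°, forward 4.0 m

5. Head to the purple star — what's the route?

blocked — turn left 124°, forward 8.2 m, then turn left 42°, forward 3.8 m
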